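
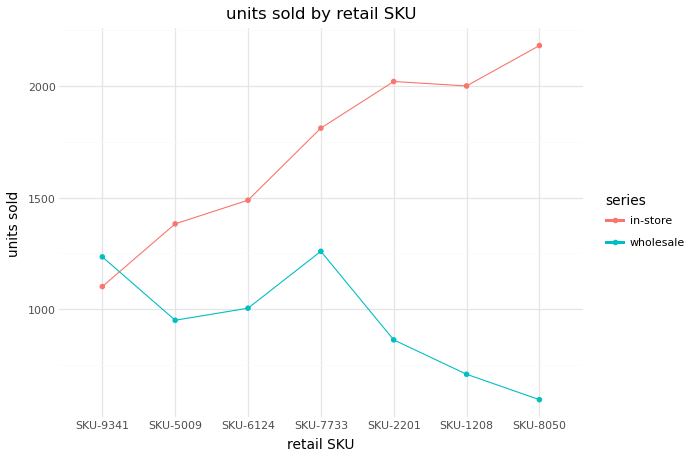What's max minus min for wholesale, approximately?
≈ 600

Max SKU-7733 ≈ 1200, min SKU-8050 ≈ 600; range ≈ 600.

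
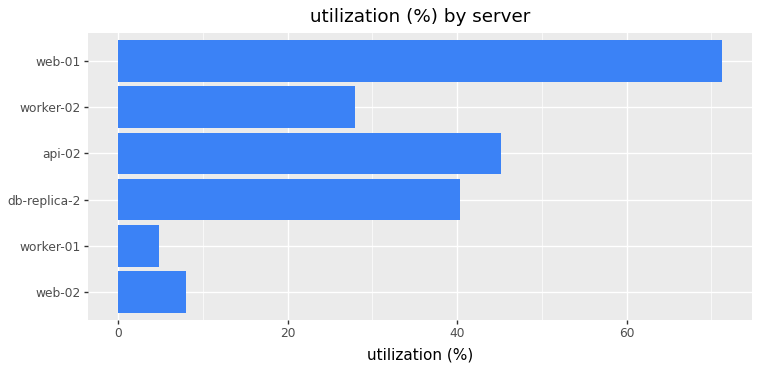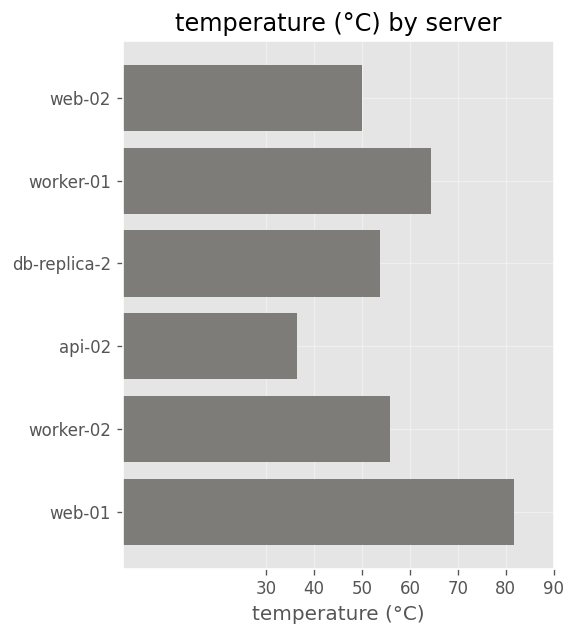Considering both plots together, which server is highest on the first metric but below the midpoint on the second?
api-02

Chart 2 median temperature (°C) ≈ 50; below-median servers: web-02, db-replica-2, api-02. Among those, api-02 has the highest utilization (%) (≈ 50).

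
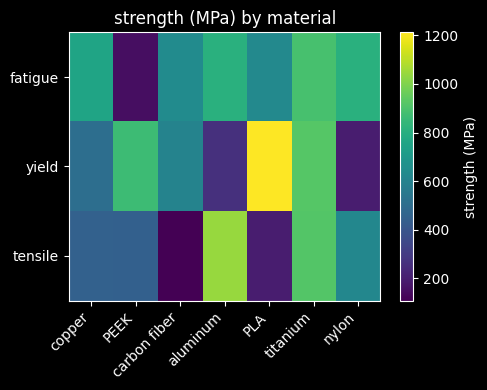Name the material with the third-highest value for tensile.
Top 4 for tensile: aluminum ≈ 1000, titanium ≈ 900, nylon ≈ 600, copper ≈ 500.

nylon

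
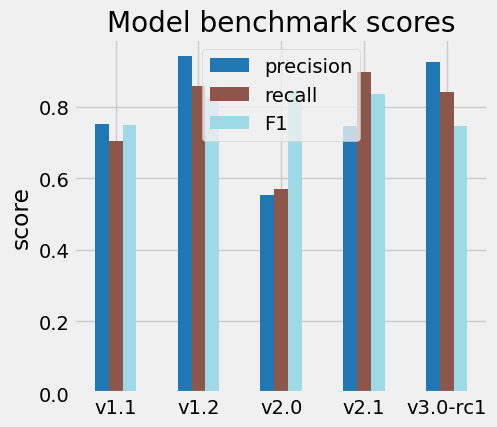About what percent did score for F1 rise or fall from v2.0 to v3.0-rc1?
≈ -12.5%

v2.0 ≈ 0.8, v3.0-rc1 ≈ 0.7; (0.7 − 0.8) / 0.8 ≈ -12.5%.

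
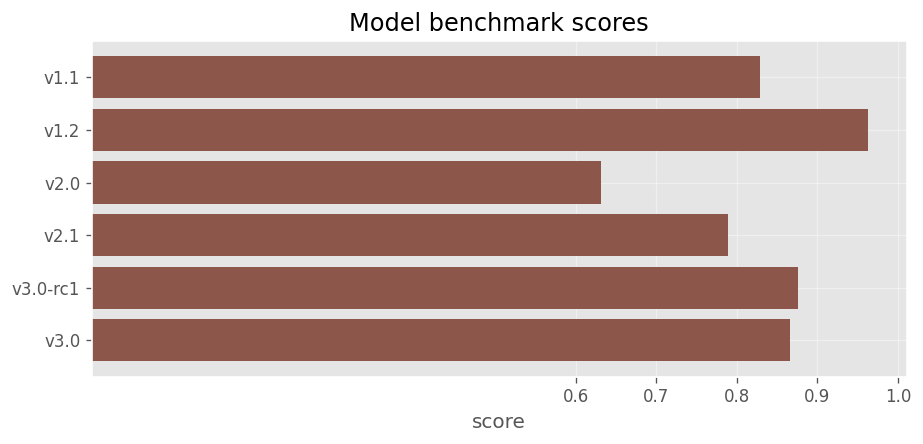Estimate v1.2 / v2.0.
≈ 1.67×

v1.2 ≈ 1.0, v2.0 ≈ 0.6; 1.0/0.6 ≈ 1.67.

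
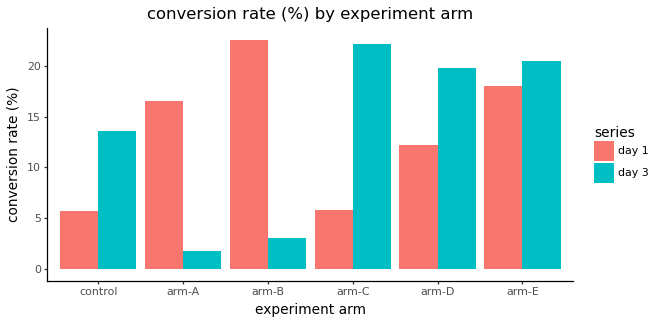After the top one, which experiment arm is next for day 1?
arm-E

Top 3 for day 1: arm-B ≈ 22, arm-E ≈ 18, arm-A ≈ 16.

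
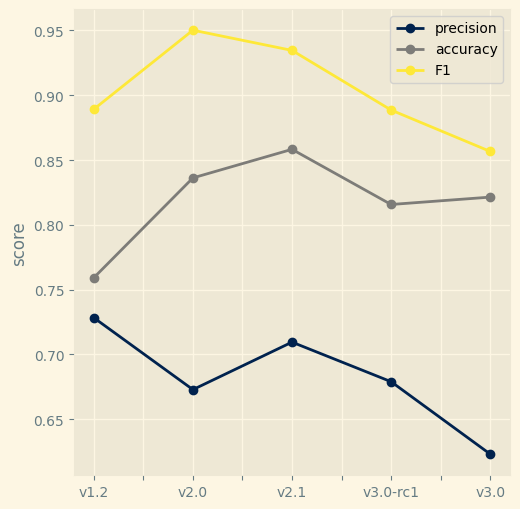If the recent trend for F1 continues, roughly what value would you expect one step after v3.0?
Last three: 0.95, 0.90, 0.85 → slope ≈ -0.05/step → next ≈ 0.8.

≈ 0.8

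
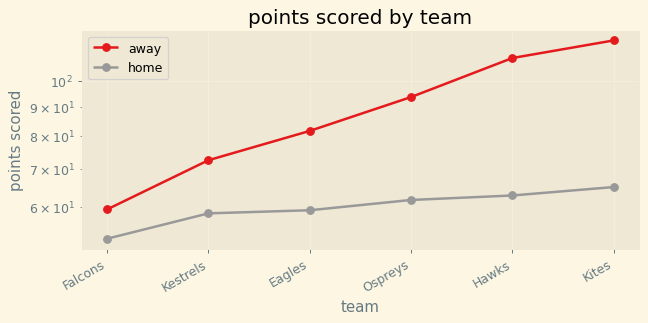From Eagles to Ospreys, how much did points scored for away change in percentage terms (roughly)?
≈ +12.5%

Eagles ≈ 80, Ospreys ≈ 90; (90 − 80) / 80 ≈ +12.5%.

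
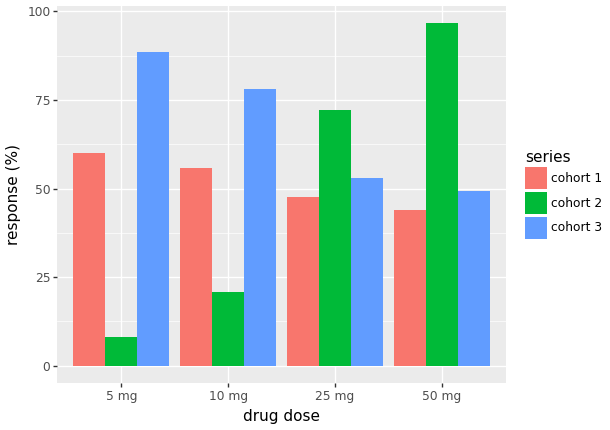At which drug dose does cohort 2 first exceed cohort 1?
25 mg

10 mg: cohort 2 ≈ 20 vs cohort 1 ≈ 60 (not yet); 25 mg: cohort 2 ≈ 70 vs cohort 1 ≈ 50 (first crossover).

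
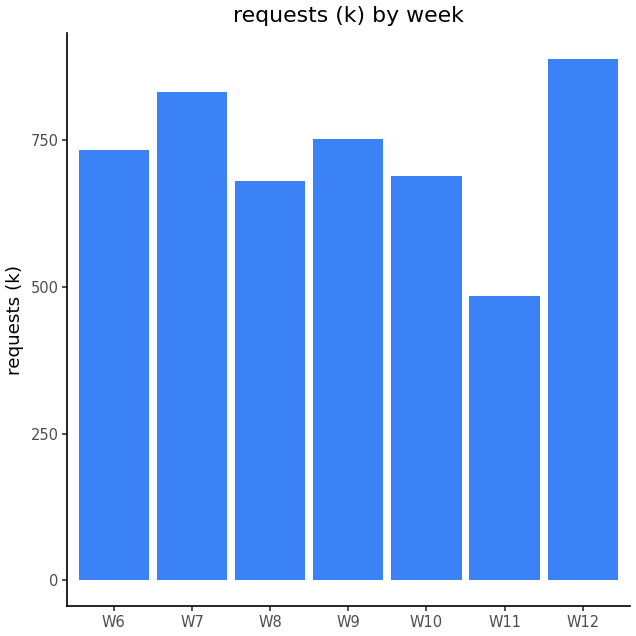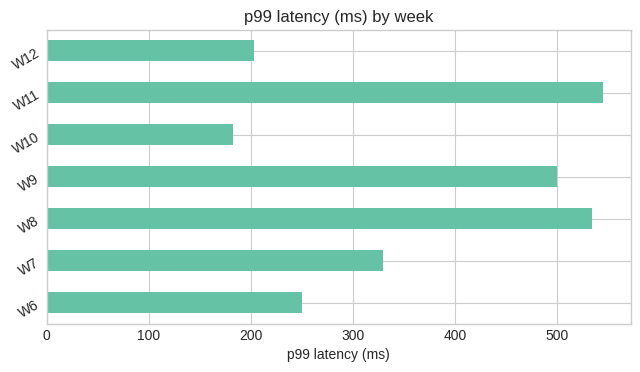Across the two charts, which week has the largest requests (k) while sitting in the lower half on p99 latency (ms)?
Chart 2 median p99 latency (ms) ≈ 350; below-median weeks: W6, W10, W12. Among those, W12 has the highest requests (k) (≈ 900).

W12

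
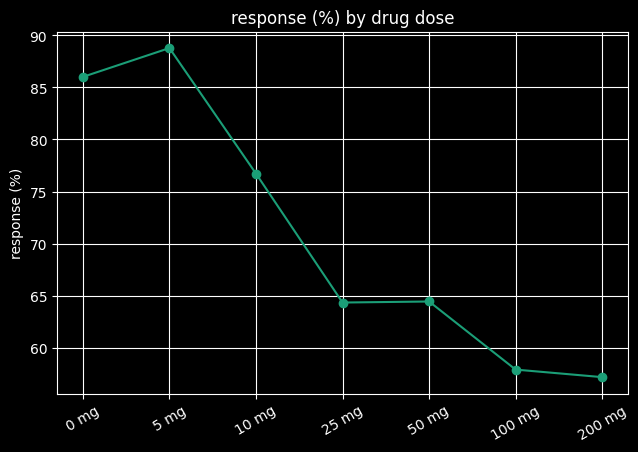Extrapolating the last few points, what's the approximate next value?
≈ 50

Last three: 65, 60, 55 → slope ≈ -5/step → next ≈ 50.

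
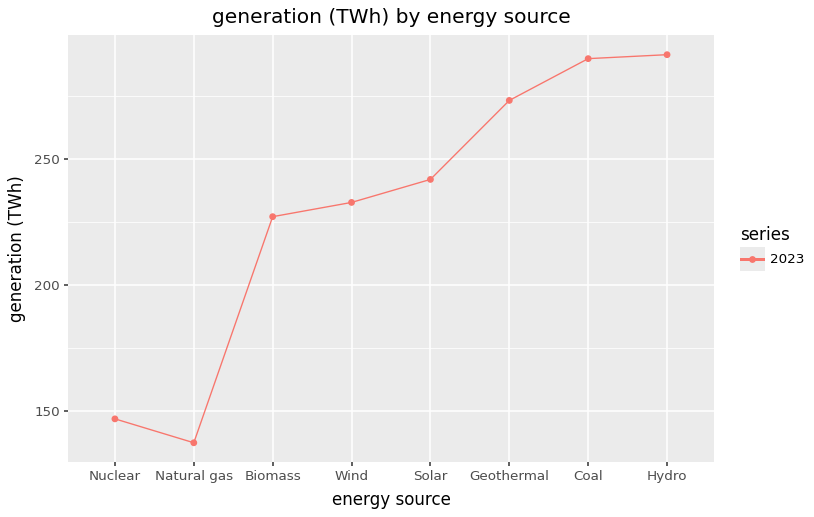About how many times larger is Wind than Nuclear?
≈ 1.71×

Wind ≈ 240, Nuclear ≈ 140; 240/140 ≈ 1.71.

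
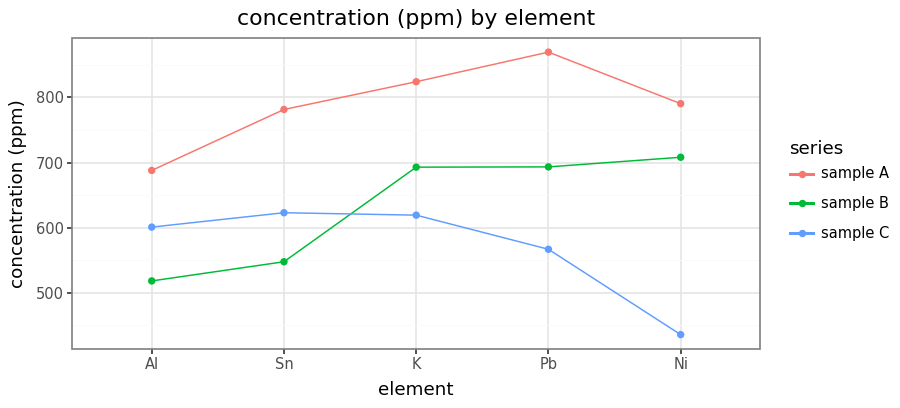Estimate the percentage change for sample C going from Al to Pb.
≈ -8.3%

Al ≈ 600, Pb ≈ 550; (550 − 600) / 600 ≈ -8.3%.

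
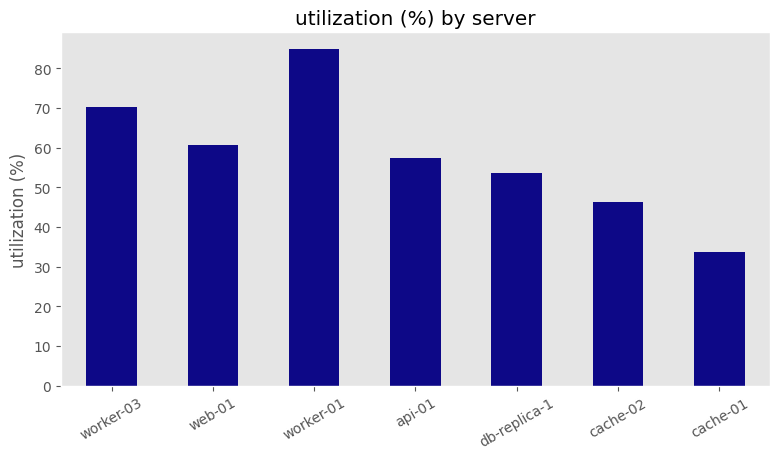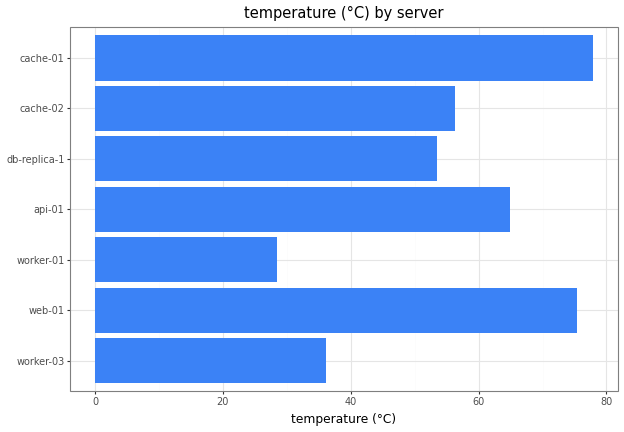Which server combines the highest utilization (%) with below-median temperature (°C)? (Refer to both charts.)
Chart 2 median temperature (°C) ≈ 60; below-median servers: worker-03, worker-01, db-replica-1. Among those, worker-01 has the highest utilization (%) (≈ 80).

worker-01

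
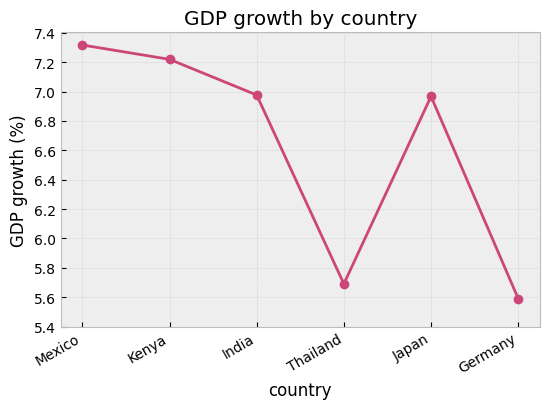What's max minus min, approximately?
Max Mexico ≈ 7.4, min Germany ≈ 5.6; range ≈ 1.8.

≈ 1.8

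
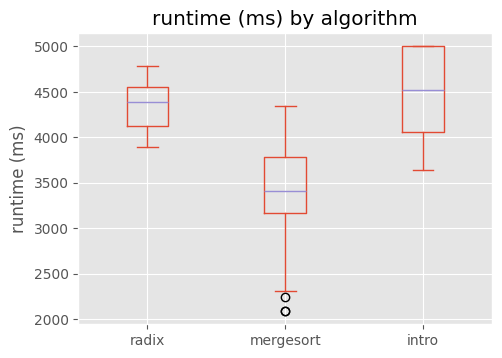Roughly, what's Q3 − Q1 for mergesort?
≈ 600

Q3 ≈ 3800, Q1 ≈ 3200; IQR ≈ 600.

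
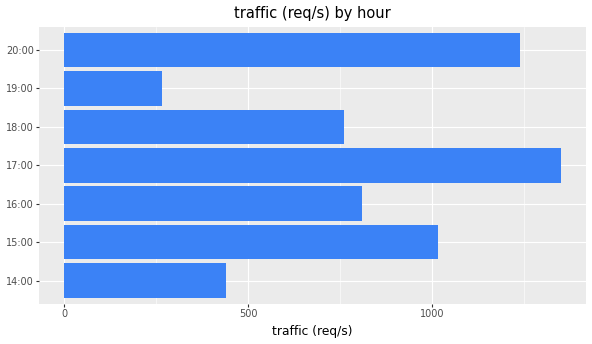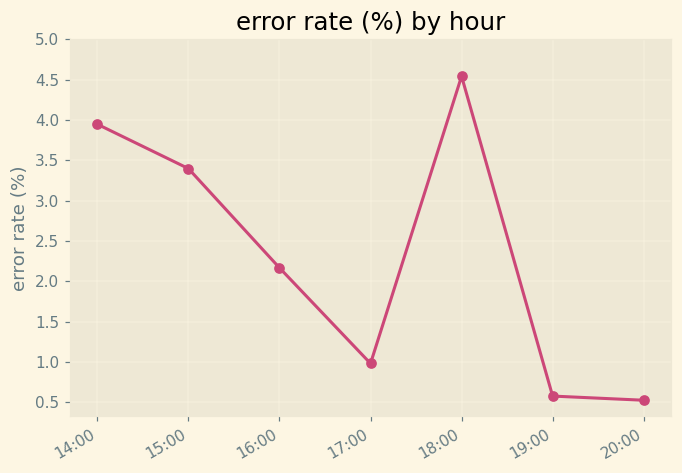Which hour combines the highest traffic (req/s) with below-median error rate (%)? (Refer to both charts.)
Chart 2 median error rate (%) ≈ 2; below-median hours: 17:00, 19:00, 20:00. Among those, 17:00 has the highest traffic (req/s) (≈ 1400).

17:00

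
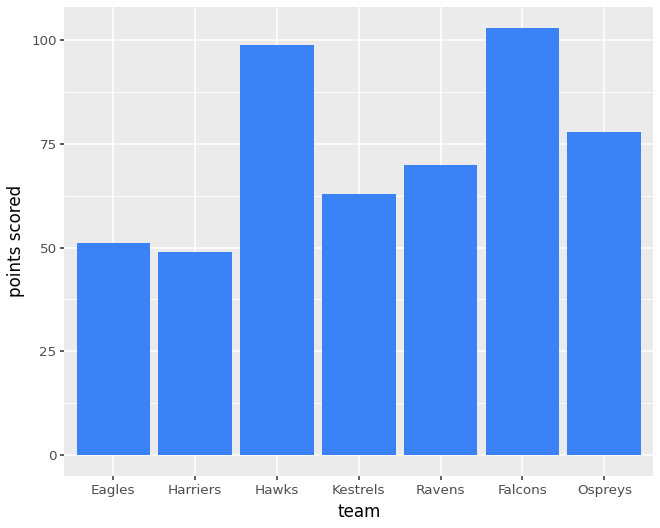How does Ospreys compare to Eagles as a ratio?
Ospreys ≈ 80, Eagles ≈ 50; 80/50 ≈ 1.6.

≈ 1.6×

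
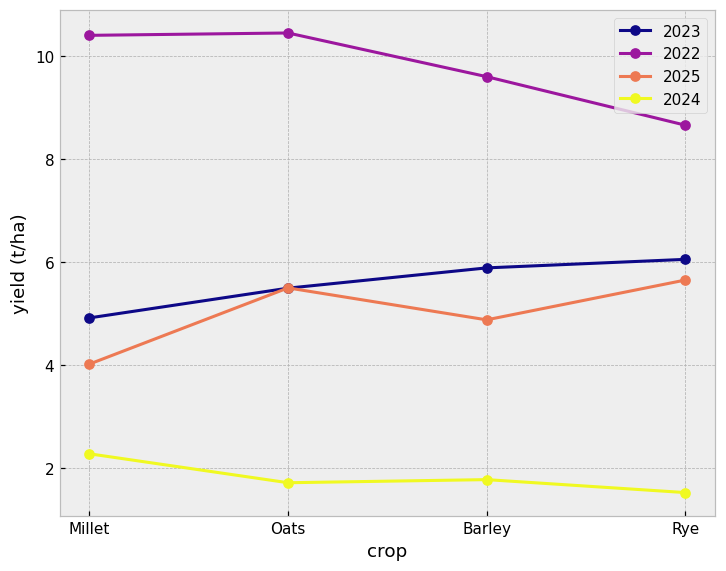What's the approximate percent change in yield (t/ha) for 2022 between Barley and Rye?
Barley ≈ 10, Rye ≈ 9; (9 − 10) / 10 ≈ -10%.

≈ -10%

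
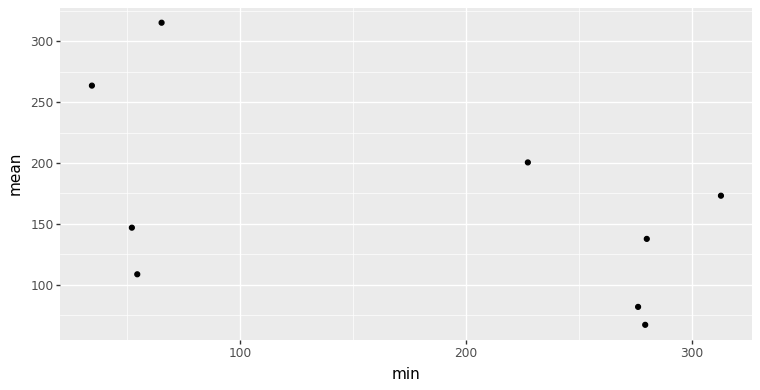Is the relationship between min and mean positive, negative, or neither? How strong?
negative, moderate

Points are negatively correlated; moderate (|r| ≈ 0.5).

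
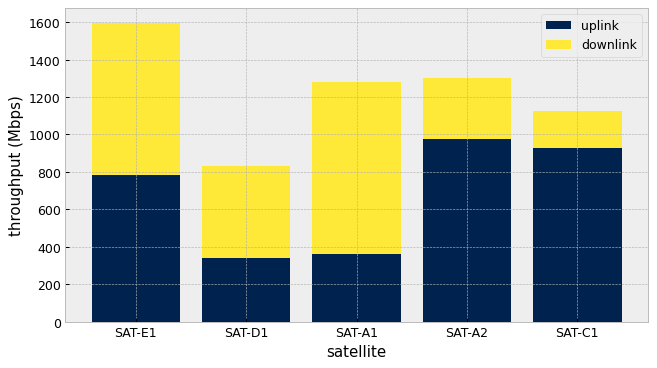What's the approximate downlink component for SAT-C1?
downlink top ≈ 1200, bottom ≈ 1000; segment ≈ 200.

≈ 200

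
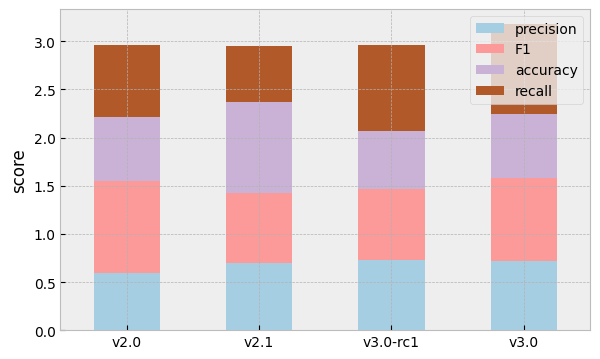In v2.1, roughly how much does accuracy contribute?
≈ 1.0

accuracy top ≈ 2.5, bottom ≈ 1.5; segment ≈ 1.0.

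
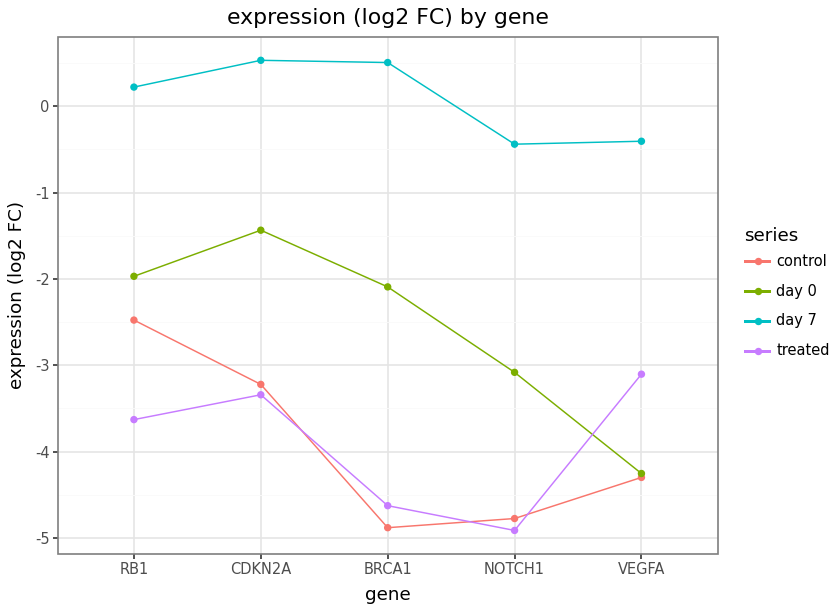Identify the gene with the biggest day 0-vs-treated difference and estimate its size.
BRCA1: day 0 ≈ -2.0, treated ≈ -4.5 → gap ≈ 2.5. Next-largest (CDKN2A) is only ≈ 2.0.

BRCA1, ≈ 2.5 log2 FC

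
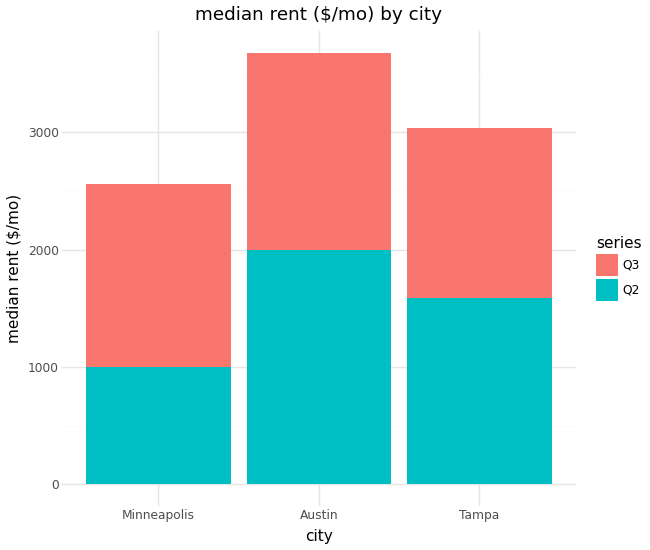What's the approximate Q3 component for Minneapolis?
≈ 1500

Q3 top ≈ 2500, bottom ≈ 1000; segment ≈ 1500.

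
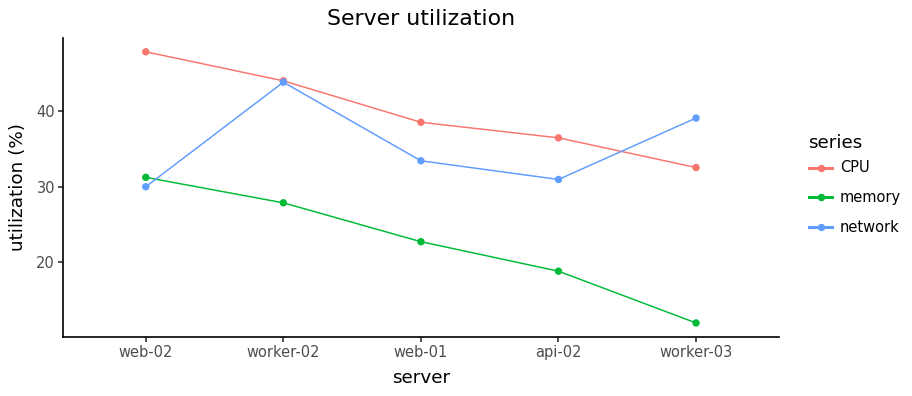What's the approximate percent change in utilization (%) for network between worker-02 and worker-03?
worker-02 ≈ 45, worker-03 ≈ 40; (40 − 45) / 45 ≈ -11.1%.

≈ -11.1%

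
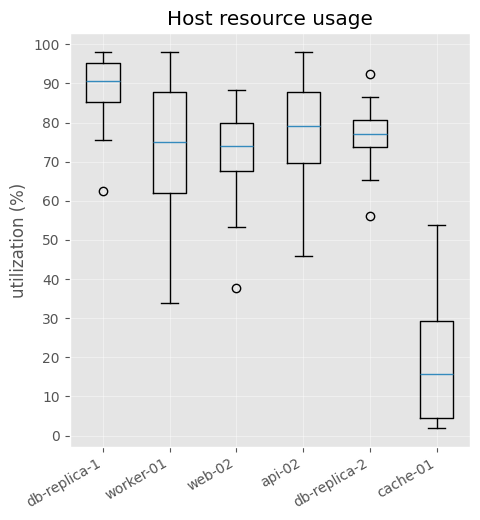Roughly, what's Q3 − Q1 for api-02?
Q3 ≈ 90, Q1 ≈ 70; IQR ≈ 20.

≈ 20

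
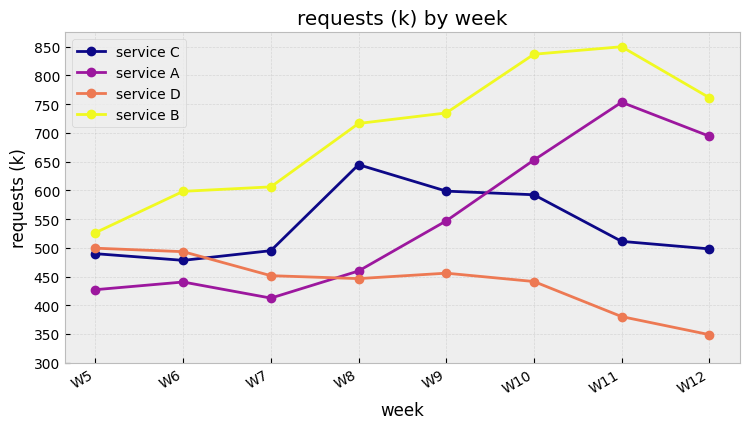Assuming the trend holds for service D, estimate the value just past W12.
Last three: 450, 400, 350 → slope ≈ -50/step → next ≈ 300.

≈ 300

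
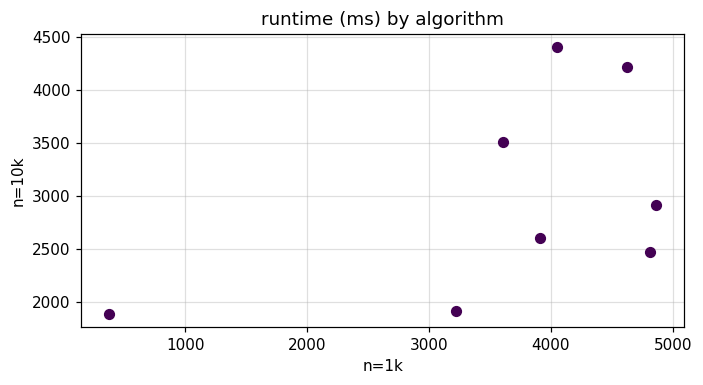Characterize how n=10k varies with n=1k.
Points are positively correlated; moderate (|r| ≈ 0.5).

positive, moderate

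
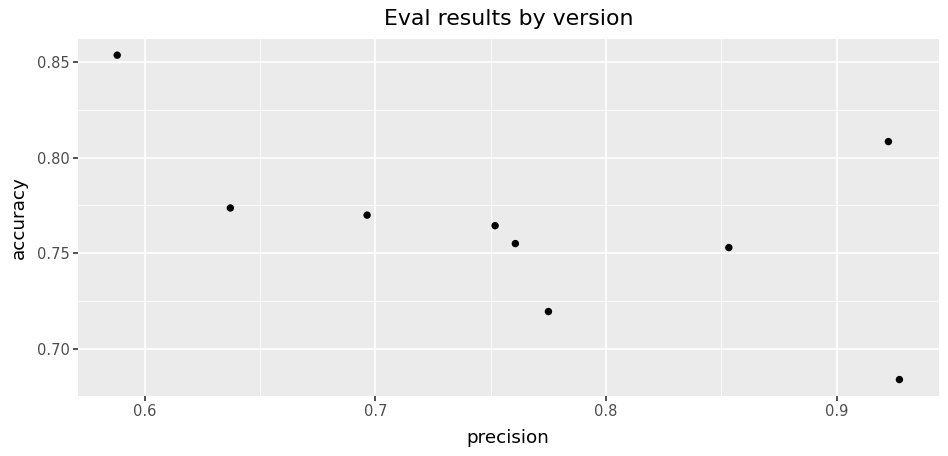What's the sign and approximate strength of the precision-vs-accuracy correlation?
negative, moderate

Points are negatively correlated; moderate (|r| ≈ 0.5).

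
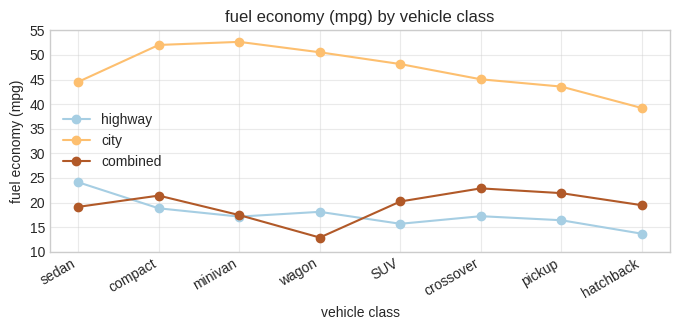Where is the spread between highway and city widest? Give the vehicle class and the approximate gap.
minivan: highway ≈ 15, city ≈ 55 → gap ≈ 40. Next-largest (compact) is only ≈ 30.

minivan, ≈ 40 mpg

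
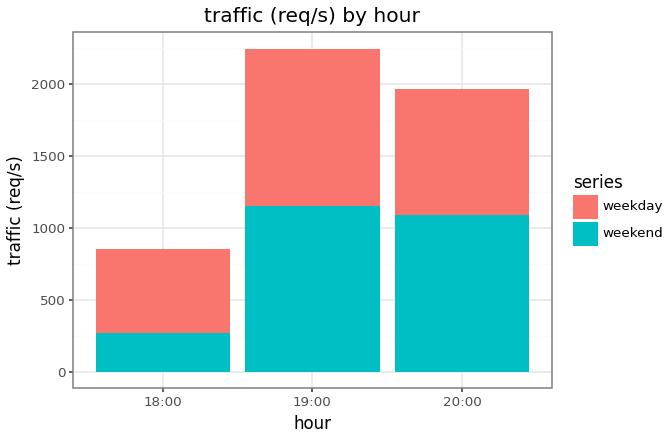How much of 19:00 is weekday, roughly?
≈ 1000

weekday top ≈ 2200, bottom ≈ 1200; segment ≈ 1000.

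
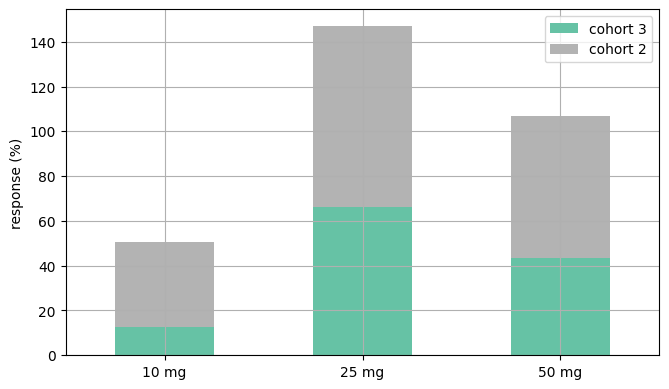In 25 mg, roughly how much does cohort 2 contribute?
≈ 80

cohort 2 top ≈ 140, bottom ≈ 60; segment ≈ 80.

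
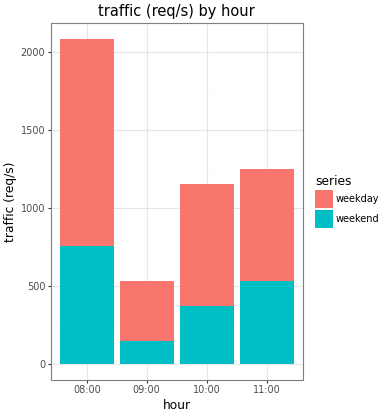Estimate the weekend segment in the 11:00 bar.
weekend top ≈ 600, bottom ≈ 0; segment ≈ 600.

≈ 600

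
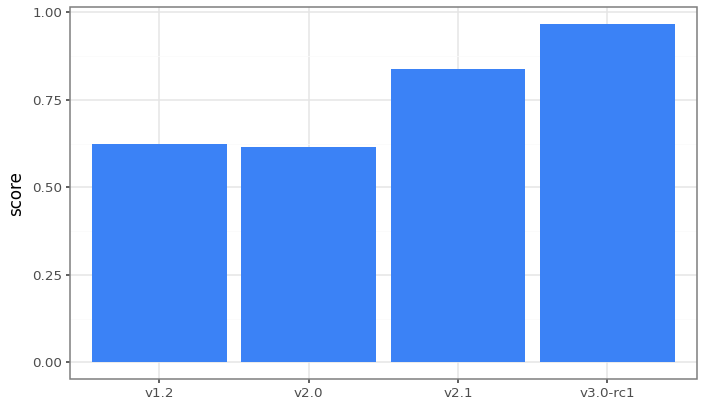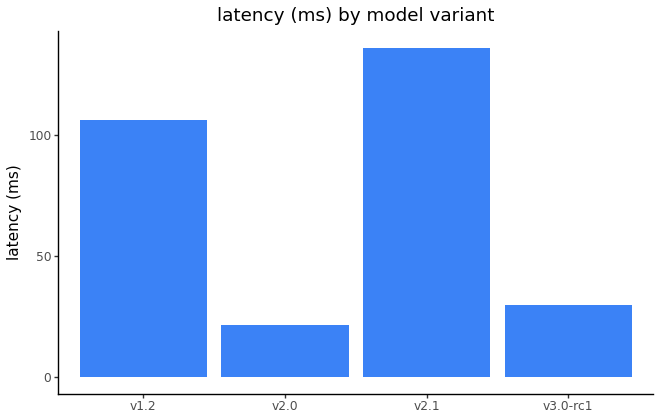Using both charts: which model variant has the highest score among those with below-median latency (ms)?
Chart 2 median latency (ms) ≈ 60; below-median model variants: v2.0, v3.0-rc1. Among those, v3.0-rc1 has the highest score (≈ 1).

v3.0-rc1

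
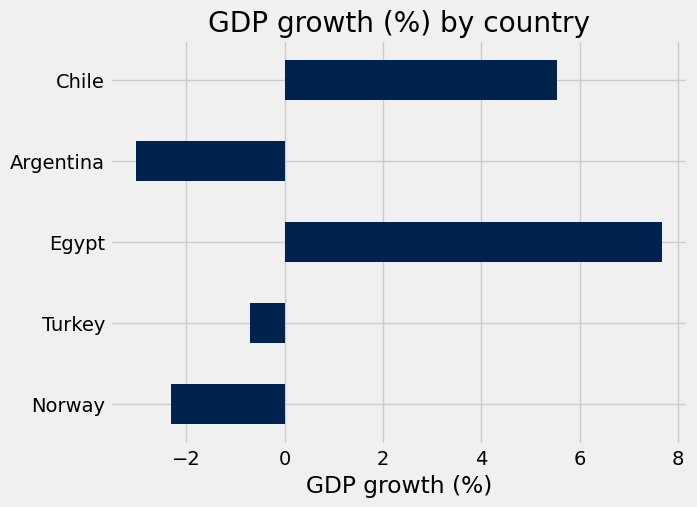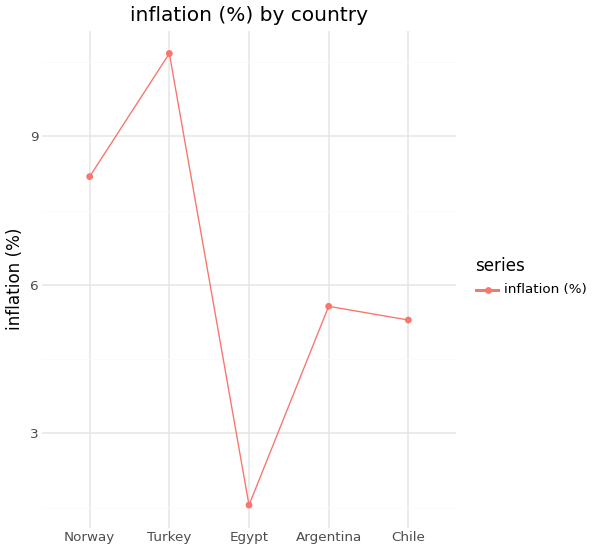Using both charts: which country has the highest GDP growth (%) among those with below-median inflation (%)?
Egypt

Chart 2 median inflation (%) ≈ 6; below-median countries: Egypt, Chile. Among those, Egypt has the highest GDP growth (%) (≈ 8).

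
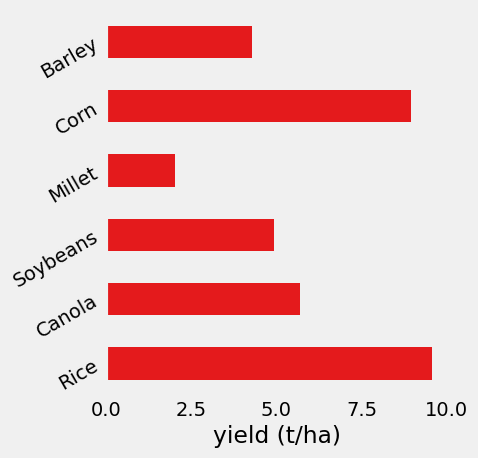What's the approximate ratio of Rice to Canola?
≈ 1.67×

Rice ≈ 10, Canola ≈ 6; 10/6 ≈ 1.67.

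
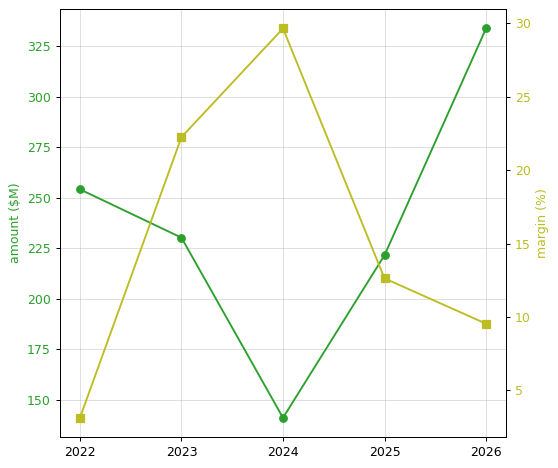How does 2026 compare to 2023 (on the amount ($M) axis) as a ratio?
2026 ≈ 340, 2023 ≈ 240; 340/240 ≈ 1.42.

≈ 1.42×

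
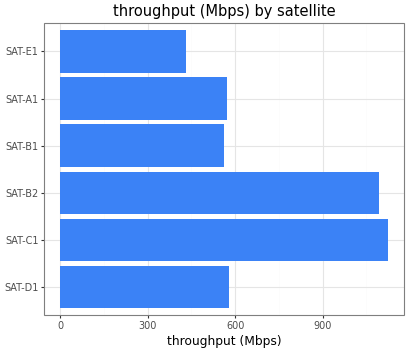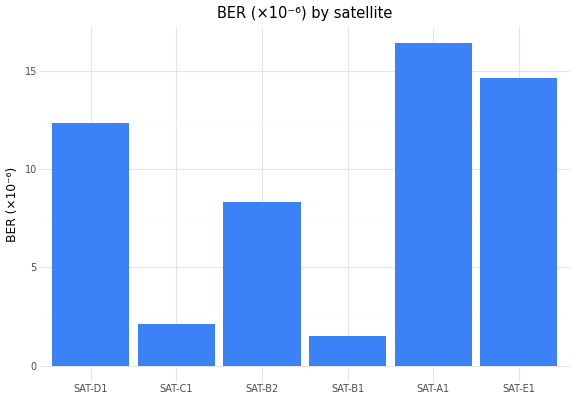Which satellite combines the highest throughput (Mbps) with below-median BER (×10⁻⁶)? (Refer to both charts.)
SAT-C1

Chart 2 median BER (×10⁻⁶) ≈ 10; below-median satellites: SAT-C1, SAT-B2, SAT-B1. Among those, SAT-C1 has the highest throughput (Mbps) (≈ 1200).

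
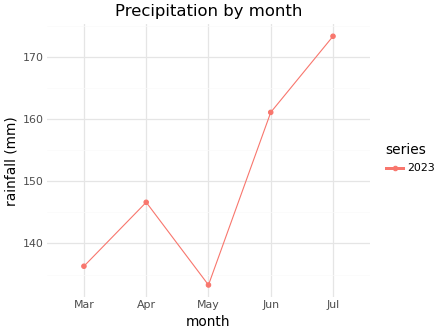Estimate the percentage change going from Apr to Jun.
≈ +10.3%

Apr ≈ 145, Jun ≈ 160; (160 − 145) / 145 ≈ +10.3%.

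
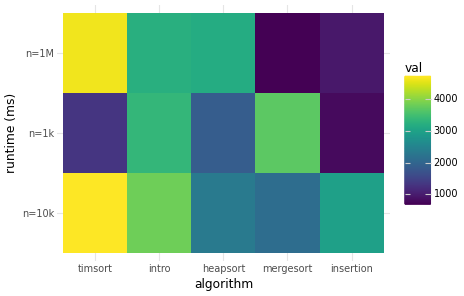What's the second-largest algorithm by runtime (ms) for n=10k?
intro

Top 3 for n=10k: timsort ≈ 4500, intro ≈ 4000, insertion ≈ 3000.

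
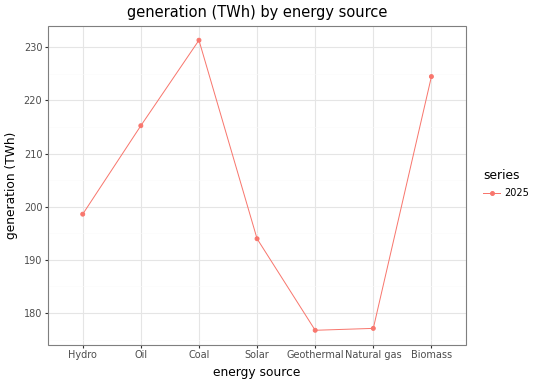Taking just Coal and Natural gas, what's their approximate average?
(230 + 175) / 2 ≈ 202.

≈ 202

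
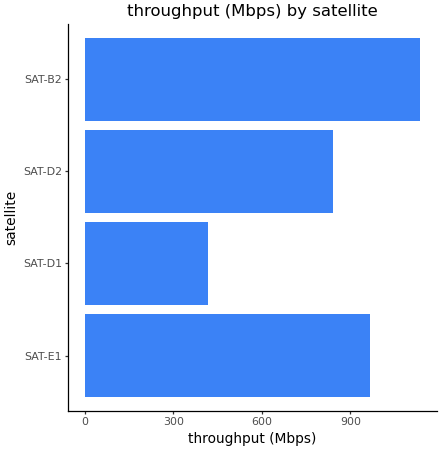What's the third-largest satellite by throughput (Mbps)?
Top 4: SAT-B2 ≈ 1100, SAT-E1 ≈ 1000, SAT-D2 ≈ 800, SAT-D1 ≈ 400.

SAT-D2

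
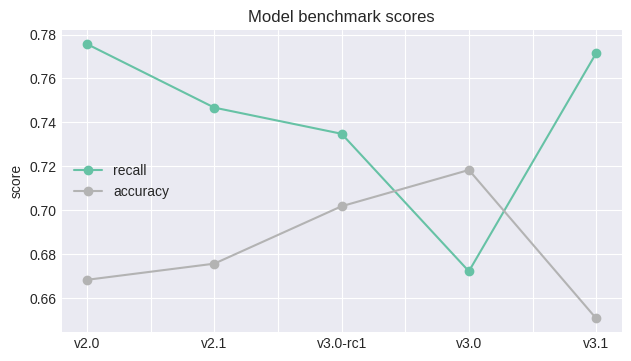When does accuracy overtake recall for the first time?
v3.0-rc1: accuracy ≈ 0.70 vs recall ≈ 0.74 (not yet); v3.0: accuracy ≈ 0.72 vs recall ≈ 0.68 (first crossover).

v3.0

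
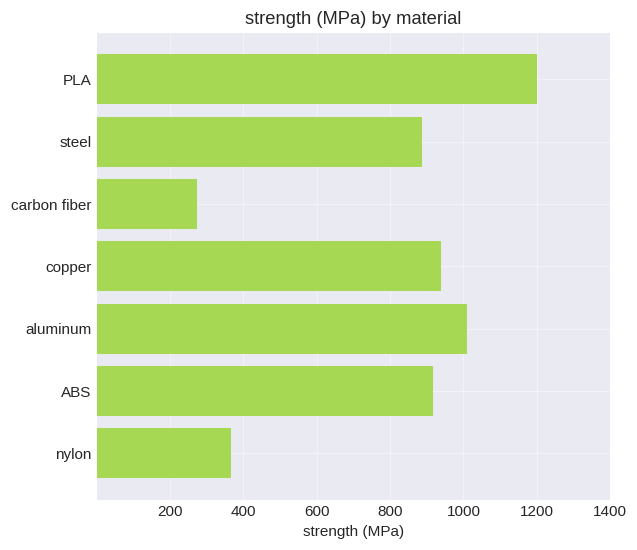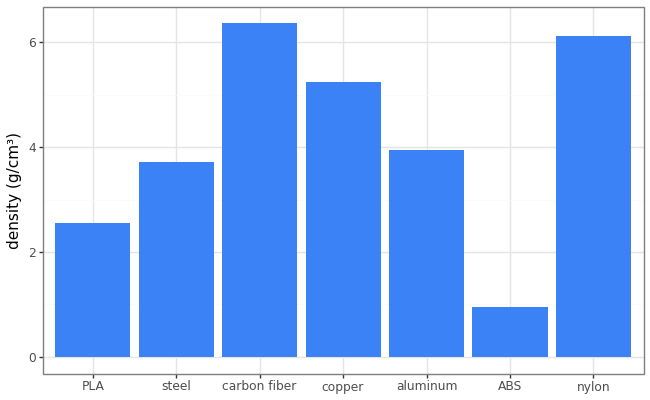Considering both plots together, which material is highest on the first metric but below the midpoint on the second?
Chart 2 median density (g/cm³) ≈ 4; below-median materials: PLA, steel, ABS. Among those, PLA has the highest strength (MPa) (≈ 1200).

PLA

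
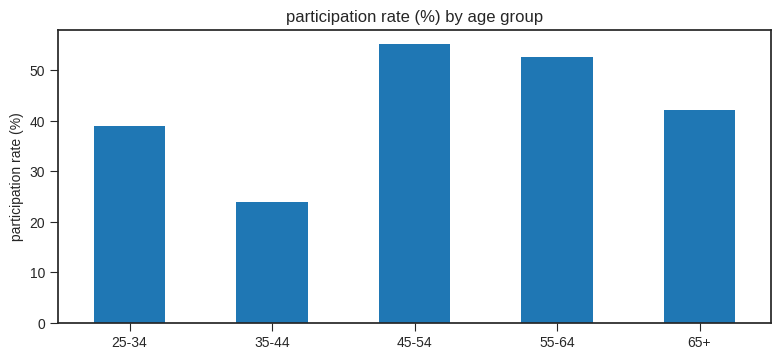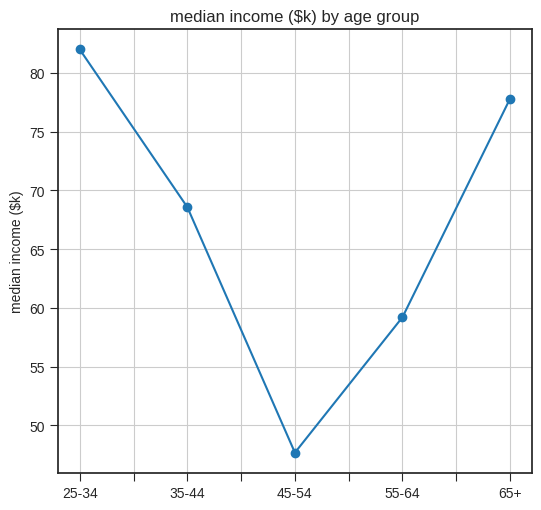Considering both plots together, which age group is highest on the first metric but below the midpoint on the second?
Chart 2 median median income ($k) ≈ 70; below-median age groups: 45-54, 55-64. Among those, 45-54 has the highest participation rate (%) (≈ 60).

45-54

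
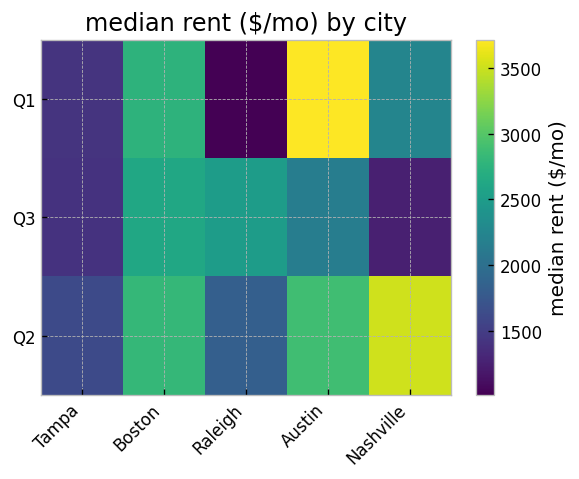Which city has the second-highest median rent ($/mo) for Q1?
Boston

Top 3 for Q1: Austin ≈ 3500, Boston ≈ 3000, Nashville ≈ 2000.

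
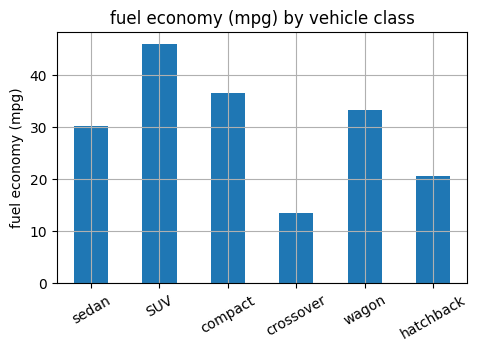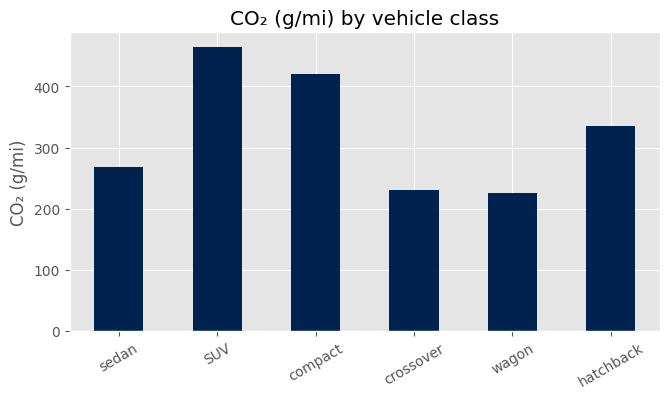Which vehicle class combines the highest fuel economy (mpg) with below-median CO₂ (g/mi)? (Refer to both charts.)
wagon

Chart 2 median CO₂ (g/mi) ≈ 300; below-median vehicle classes: sedan, crossover, wagon. Among those, wagon has the highest fuel economy (mpg) (≈ 35).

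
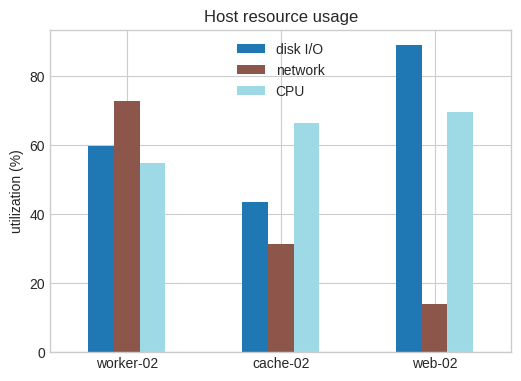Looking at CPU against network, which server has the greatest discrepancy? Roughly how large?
web-02: CPU ≈ 70, network ≈ 10 → gap ≈ 60. Next-largest (cache-02) is only ≈ 40.

web-02, ≈ 60 %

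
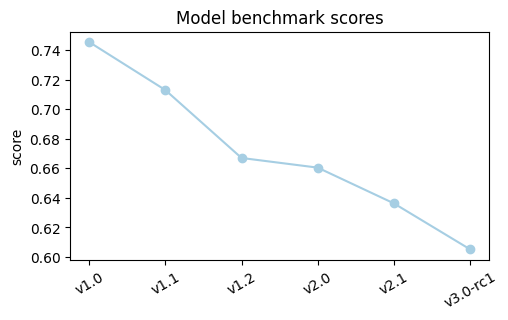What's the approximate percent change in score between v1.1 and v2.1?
≈ -11.1%

v1.1 ≈ 0.72, v2.1 ≈ 0.64; (0.64 − 0.72) / 0.72 ≈ -11.1%.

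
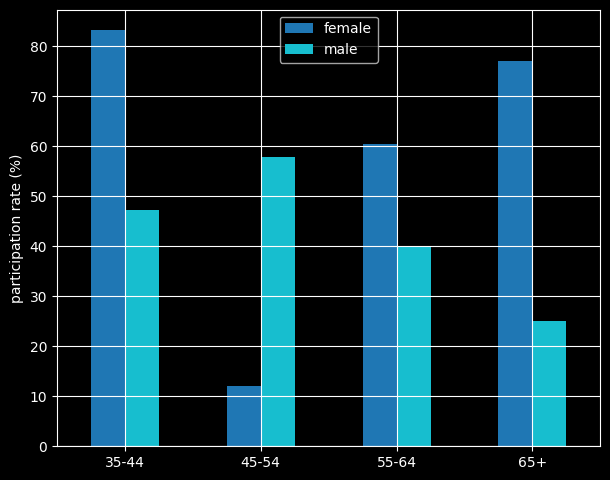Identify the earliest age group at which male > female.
45-54

35-44: male ≈ 50 vs female ≈ 80 (not yet); 45-54: male ≈ 60 vs female ≈ 10 (first crossover).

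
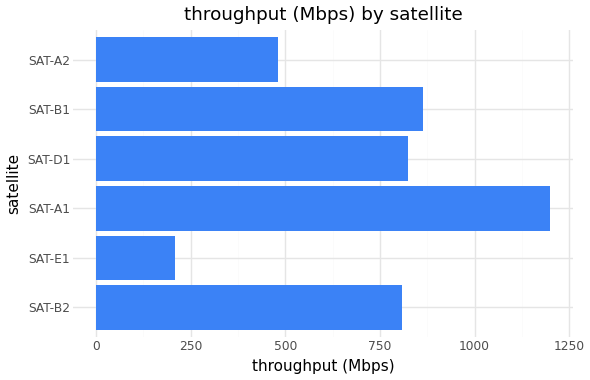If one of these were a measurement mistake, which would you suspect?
SAT-E1

SAT-E1 ≈ 200; the rest sit between ≈ 500 and ≈ 1200.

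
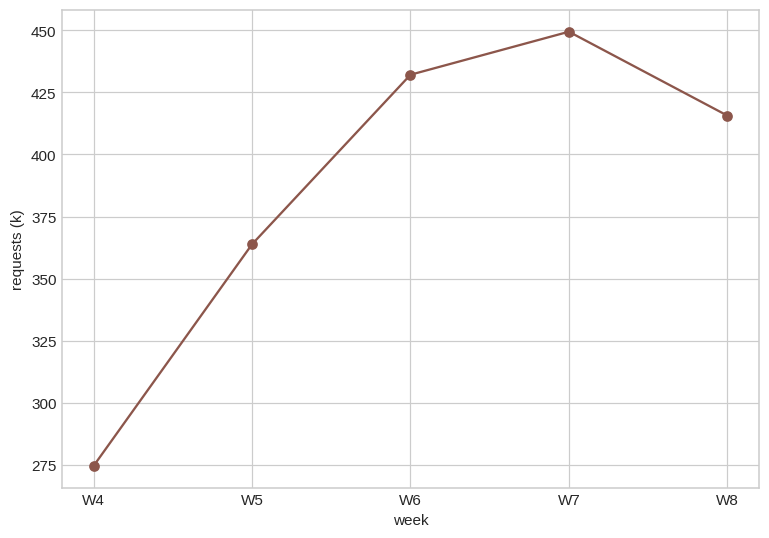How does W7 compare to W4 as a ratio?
W7 ≈ 440, W4 ≈ 280; 440/280 ≈ 1.57.

≈ 1.57×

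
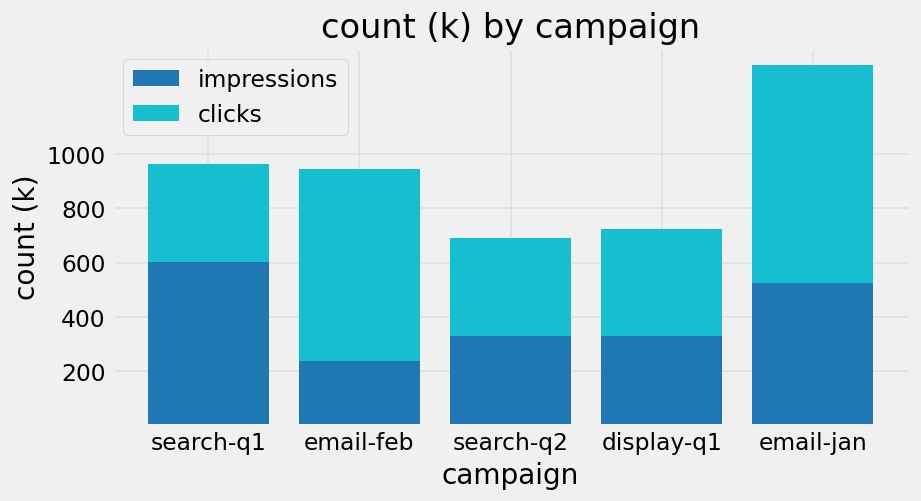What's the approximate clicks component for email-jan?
≈ 800

clicks top ≈ 1400, bottom ≈ 600; segment ≈ 800.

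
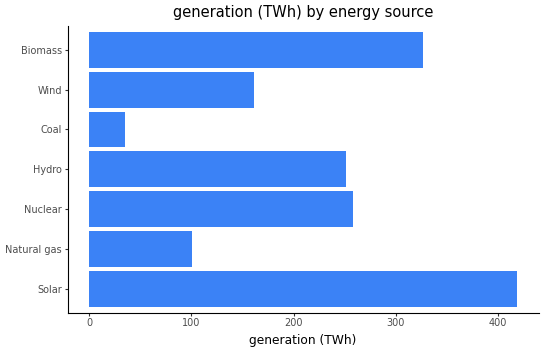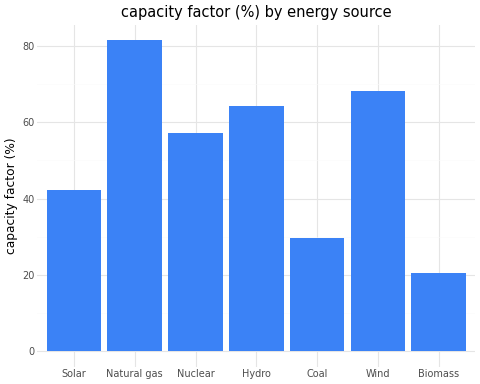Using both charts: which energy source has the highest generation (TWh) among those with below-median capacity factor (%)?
Solar

Chart 2 median capacity factor (%) ≈ 60; below-median energy sources: Solar, Coal, Biomass. Among those, Solar has the highest generation (TWh) (≈ 400).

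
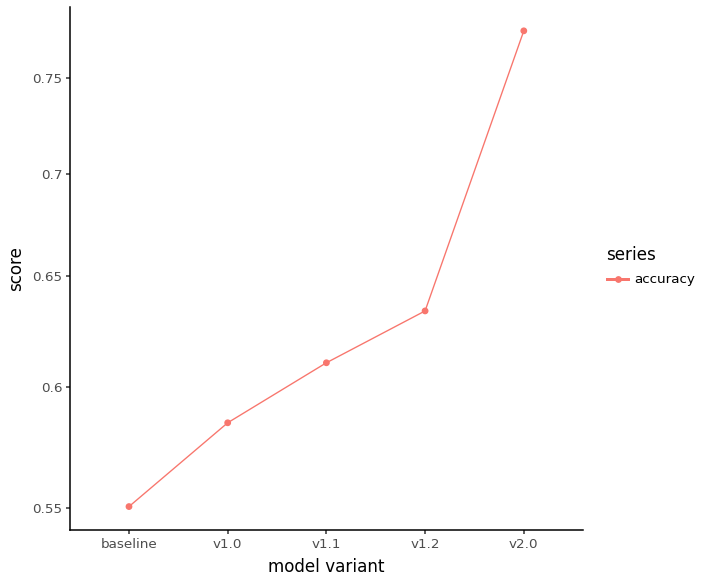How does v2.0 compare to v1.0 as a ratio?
v2.0 ≈ 0.78, v1.0 ≈ 0.58; 0.78/0.58 ≈ 1.34.

≈ 1.34×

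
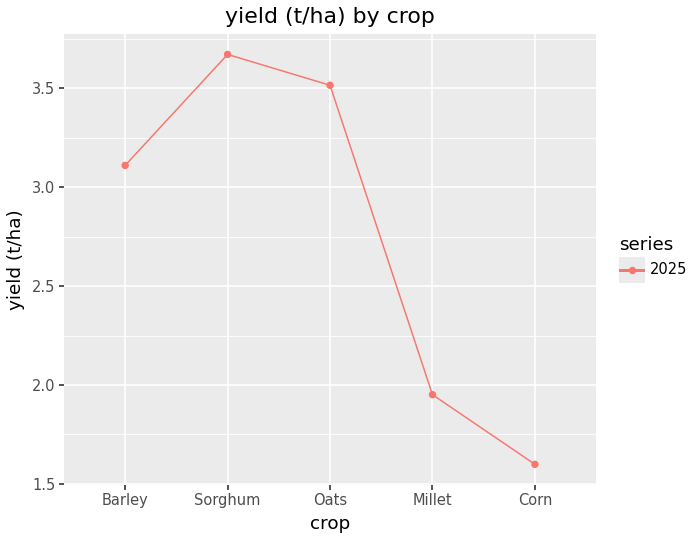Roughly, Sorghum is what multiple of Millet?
Sorghum ≈ 3.6, Millet ≈ 2.0; 3.6/2.0 ≈ 1.8.

≈ 1.8×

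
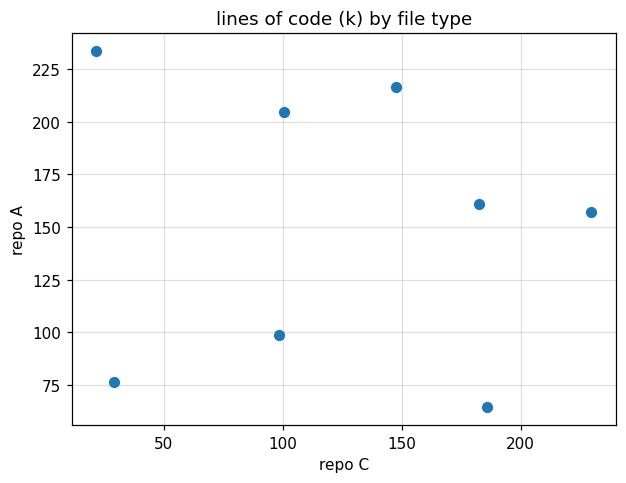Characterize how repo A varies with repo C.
Points are roughly uncorrelated; weak (|r| ≈ 0.1).

no clear correlation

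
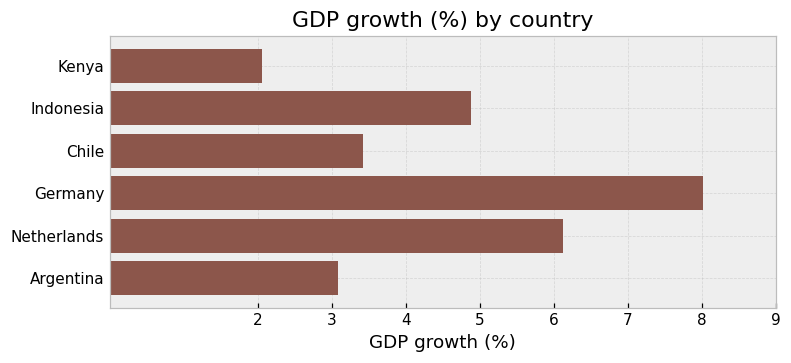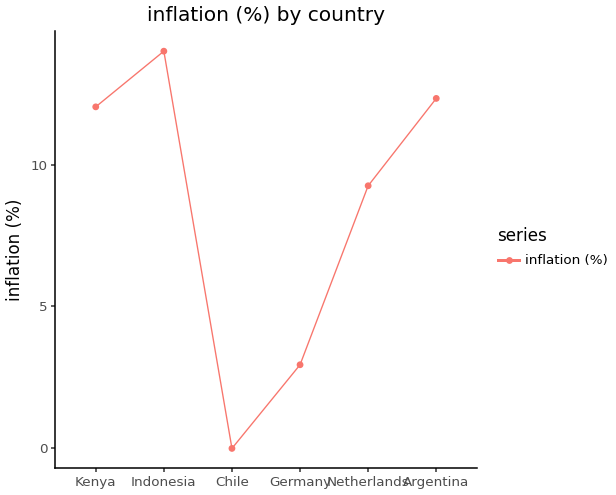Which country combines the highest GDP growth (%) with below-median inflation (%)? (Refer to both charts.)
Germany

Chart 2 median inflation (%) ≈ 10; below-median countries: Chile, Germany, Netherlands. Among those, Germany has the highest GDP growth (%) (≈ 8).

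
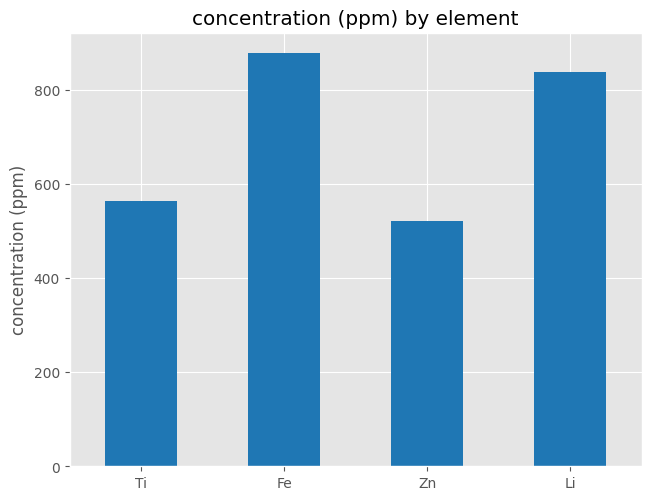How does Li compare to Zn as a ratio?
≈ 1.6×

Li ≈ 800, Zn ≈ 500; 800/500 ≈ 1.6.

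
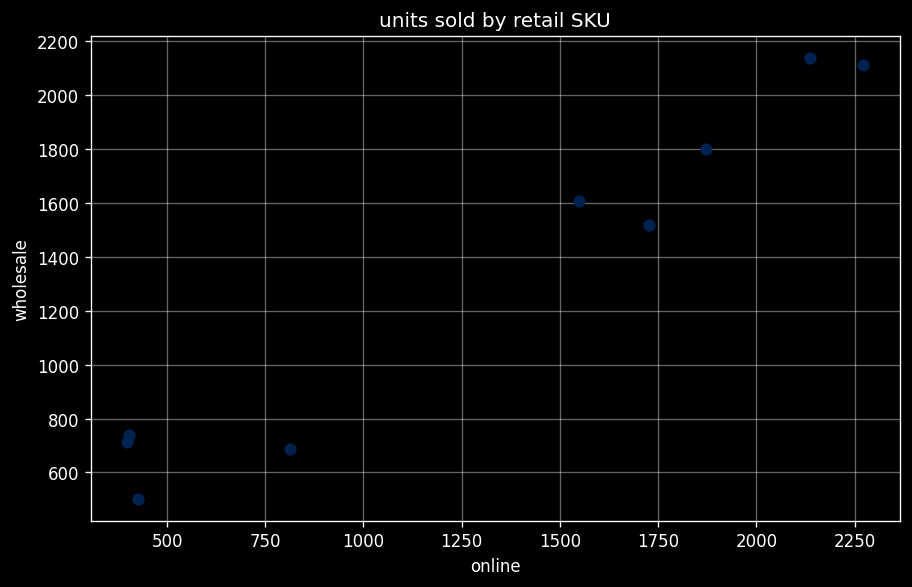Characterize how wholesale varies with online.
positive, strong

Points are positively correlated; strong (|r| ≈ 1.0).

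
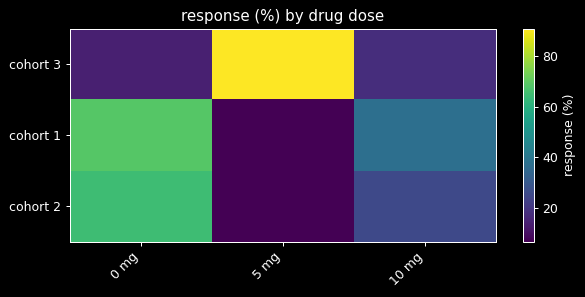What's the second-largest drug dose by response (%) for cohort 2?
10 mg

Top 3 for cohort 2: 0 mg ≈ 60, 10 mg ≈ 30, 5 mg ≈ 10.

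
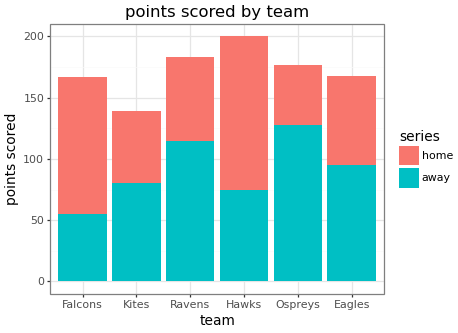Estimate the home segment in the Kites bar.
≈ 60

home top ≈ 140, bottom ≈ 80; segment ≈ 60.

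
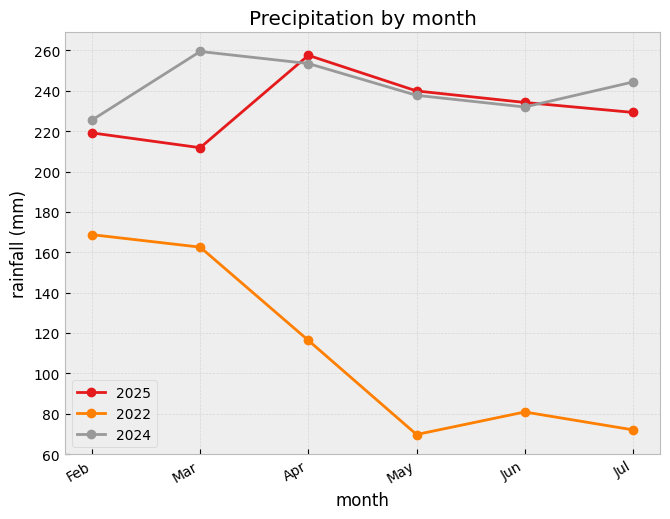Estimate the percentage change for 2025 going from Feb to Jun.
≈ +9.1%

Feb ≈ 220, Jun ≈ 240; (240 − 220) / 220 ≈ +9.1%.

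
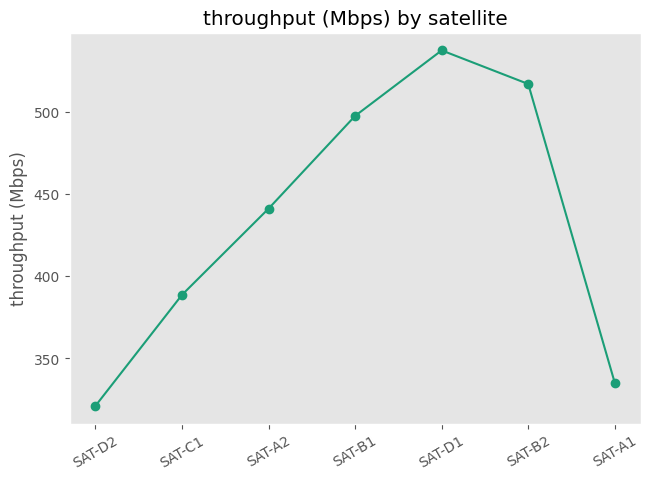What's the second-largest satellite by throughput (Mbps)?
SAT-B2

Top 3: SAT-D1 ≈ 540, SAT-B2 ≈ 520, SAT-B1 ≈ 500.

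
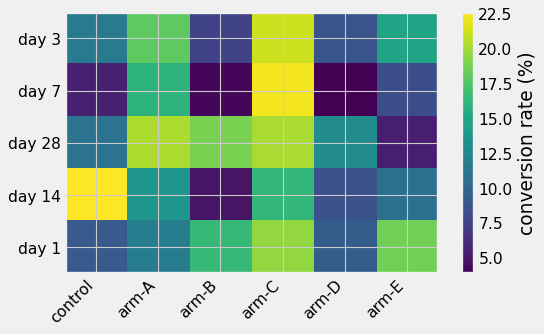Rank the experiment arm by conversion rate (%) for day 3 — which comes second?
arm-A

Top 3 for day 3: arm-C ≈ 22, arm-A ≈ 18, arm-E ≈ 14.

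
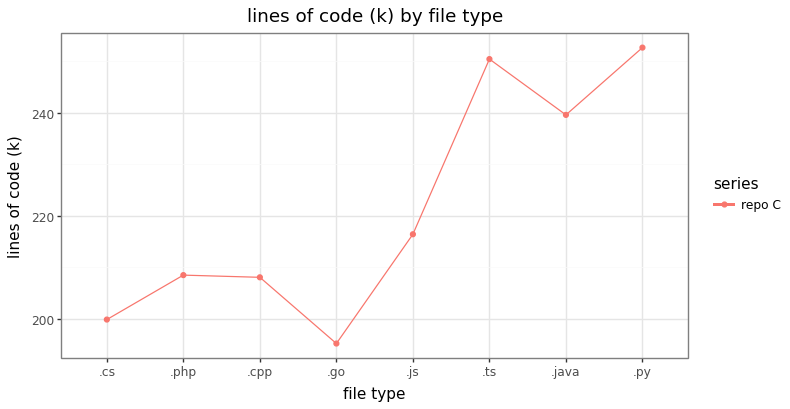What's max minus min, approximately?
≈ 60

Max .py ≈ 255, min .go ≈ 195; range ≈ 60.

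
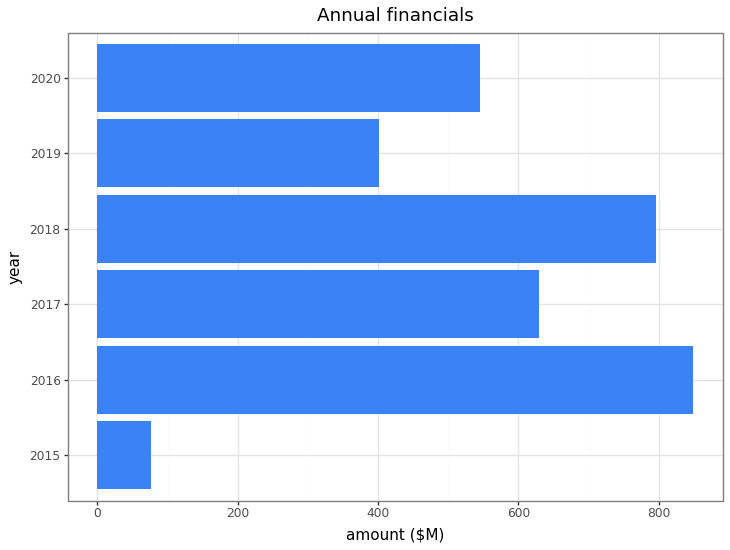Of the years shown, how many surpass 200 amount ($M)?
5

Above 200: 2016, 2017, 2018, 2019, 2020.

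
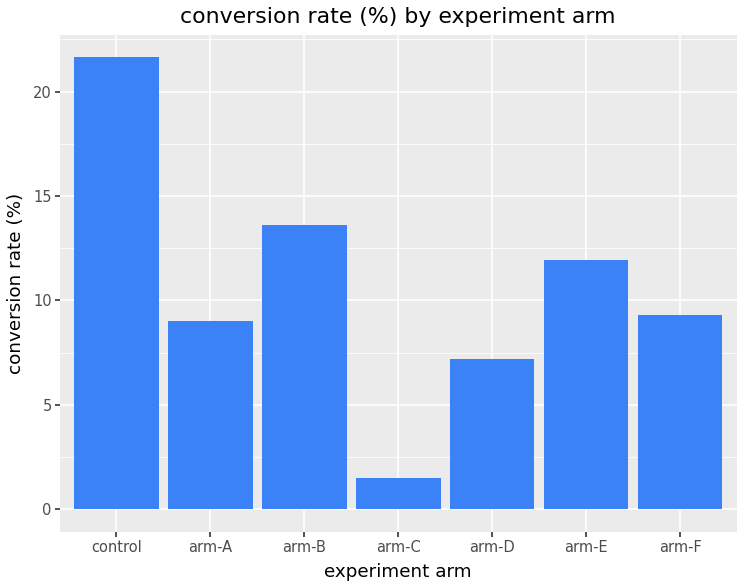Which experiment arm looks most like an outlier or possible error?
control

control ≈ 22; the rest sit between ≈ 2 and ≈ 14.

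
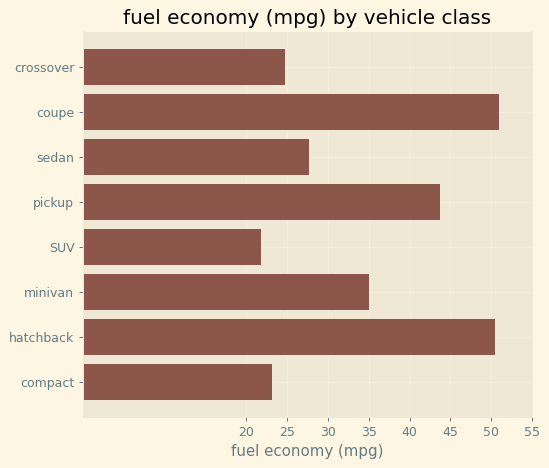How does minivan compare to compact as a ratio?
≈ 1.4×

minivan ≈ 35, compact ≈ 25; 35/25 ≈ 1.4.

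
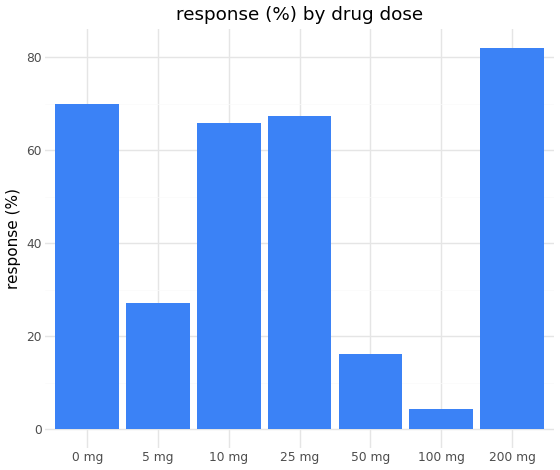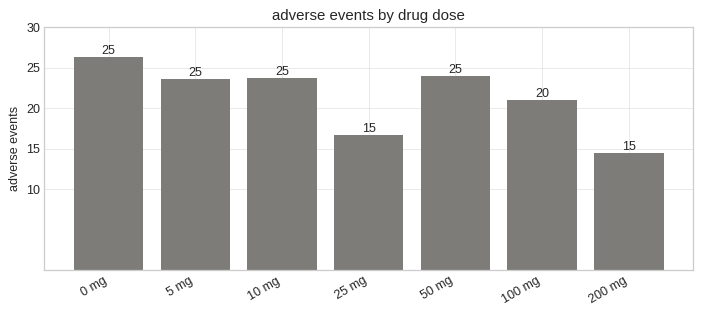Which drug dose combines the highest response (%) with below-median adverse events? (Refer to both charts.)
200 mg

Chart 2 median adverse events ≈ 25; below-median drug doses: 25 mg, 100 mg, 200 mg. Among those, 200 mg has the highest response (%) (≈ 80).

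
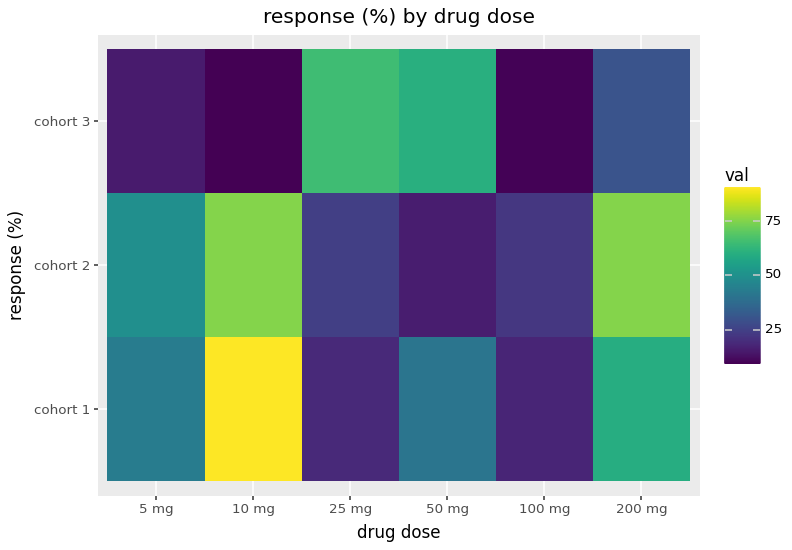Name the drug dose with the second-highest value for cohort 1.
Top 3 for cohort 1: 10 mg ≈ 90, 200 mg ≈ 60, 5 mg ≈ 40.

200 mg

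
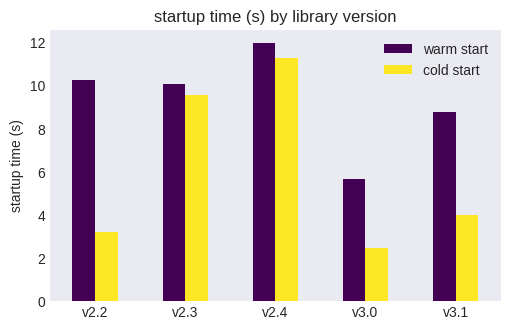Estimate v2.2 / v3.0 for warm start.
v2.2 ≈ 10, v3.0 ≈ 6; 10/6 ≈ 1.67.

≈ 1.67×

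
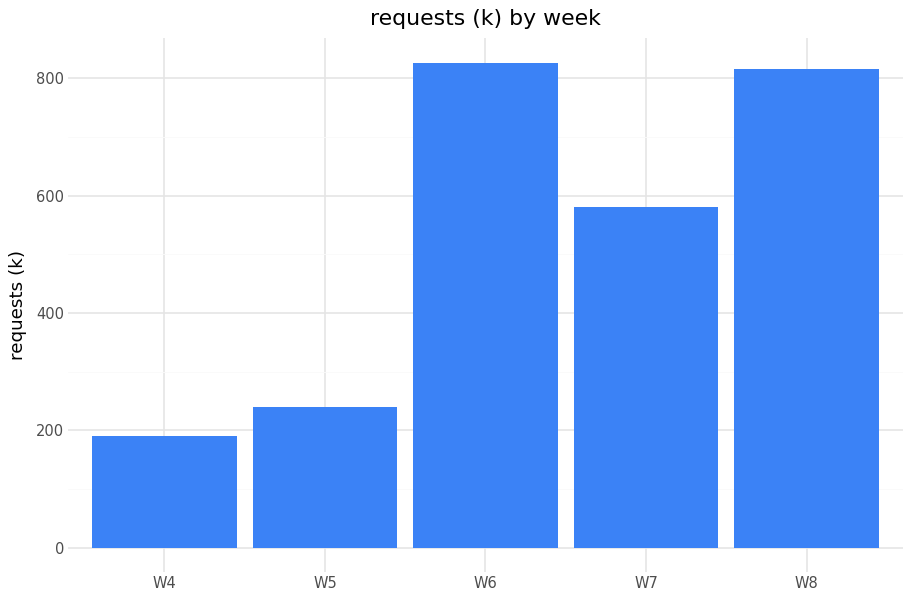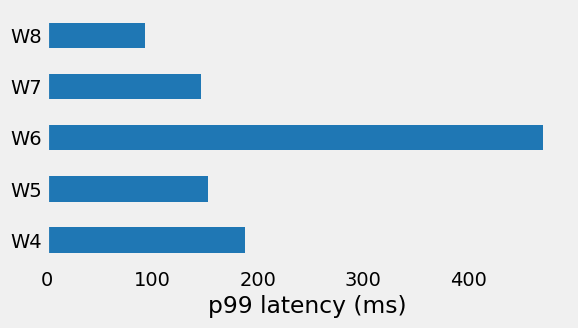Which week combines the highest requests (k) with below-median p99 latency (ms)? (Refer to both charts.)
W8

Chart 2 median p99 latency (ms) ≈ 150; below-median weeks: W7, W8. Among those, W8 has the highest requests (k) (≈ 800).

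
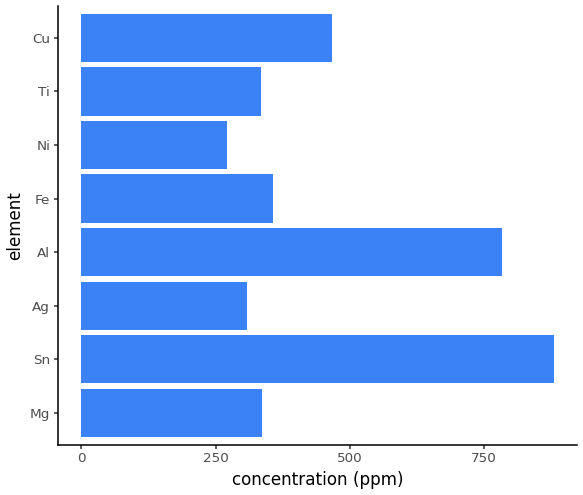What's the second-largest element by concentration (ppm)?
Al

Top 3: Sn ≈ 900, Al ≈ 800, Cu ≈ 500.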